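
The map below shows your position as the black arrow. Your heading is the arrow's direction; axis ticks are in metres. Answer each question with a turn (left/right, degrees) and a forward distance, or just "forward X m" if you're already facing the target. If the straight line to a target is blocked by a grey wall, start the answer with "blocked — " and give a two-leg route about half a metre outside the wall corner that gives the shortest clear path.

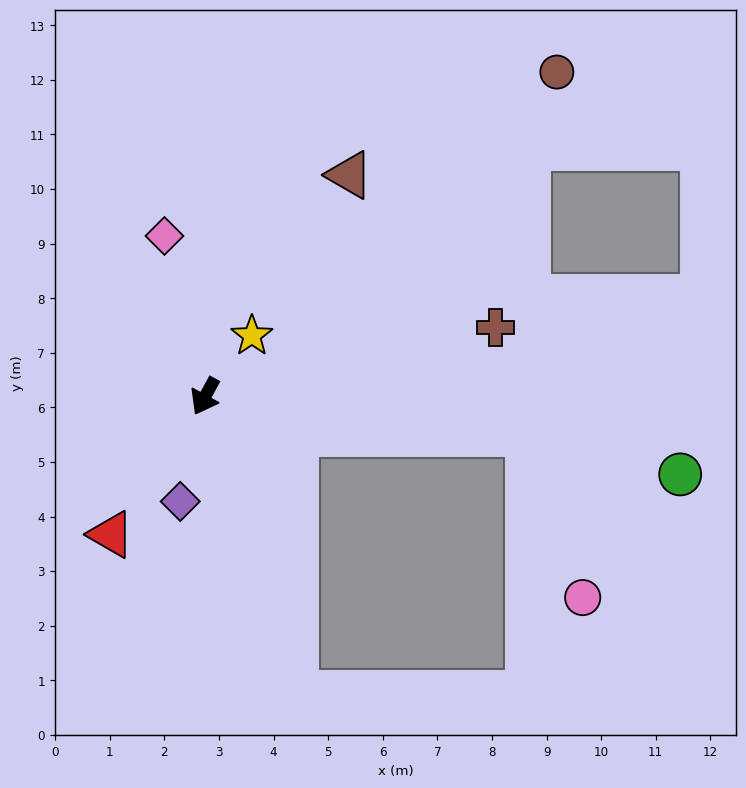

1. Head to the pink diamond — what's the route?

turn right 137°, forward 3.0 m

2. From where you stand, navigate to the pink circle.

blocked — turn left 112°, forward 6.0 m, then turn right 65°, forward 3.2 m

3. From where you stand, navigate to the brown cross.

turn left 132°, forward 5.5 m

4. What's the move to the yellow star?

turn left 171°, forward 1.4 m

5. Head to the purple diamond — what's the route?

turn left 15°, forward 2.0 m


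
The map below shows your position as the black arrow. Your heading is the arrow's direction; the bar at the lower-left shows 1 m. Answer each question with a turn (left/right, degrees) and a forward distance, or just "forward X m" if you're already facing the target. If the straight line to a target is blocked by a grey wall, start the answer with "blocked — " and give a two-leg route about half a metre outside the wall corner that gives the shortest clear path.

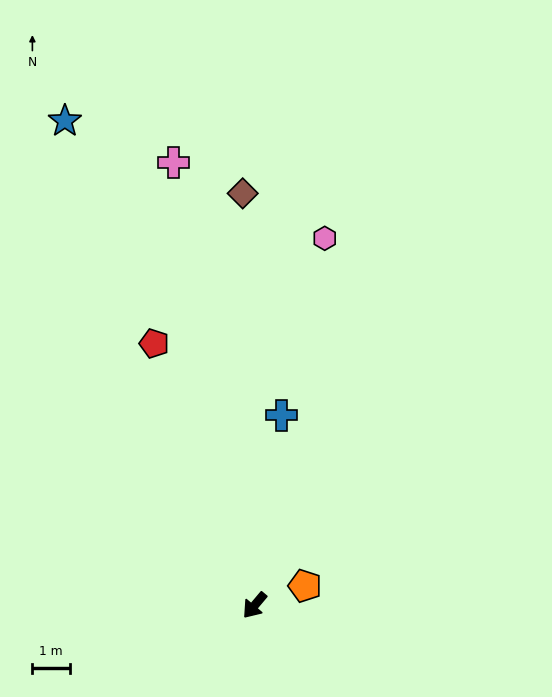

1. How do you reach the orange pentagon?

turn left 151°, forward 1.4 m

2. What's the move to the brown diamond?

turn right 138°, forward 11.0 m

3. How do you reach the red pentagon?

turn right 119°, forward 7.5 m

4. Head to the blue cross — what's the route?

turn right 148°, forward 5.1 m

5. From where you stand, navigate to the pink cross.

turn right 129°, forward 12.0 m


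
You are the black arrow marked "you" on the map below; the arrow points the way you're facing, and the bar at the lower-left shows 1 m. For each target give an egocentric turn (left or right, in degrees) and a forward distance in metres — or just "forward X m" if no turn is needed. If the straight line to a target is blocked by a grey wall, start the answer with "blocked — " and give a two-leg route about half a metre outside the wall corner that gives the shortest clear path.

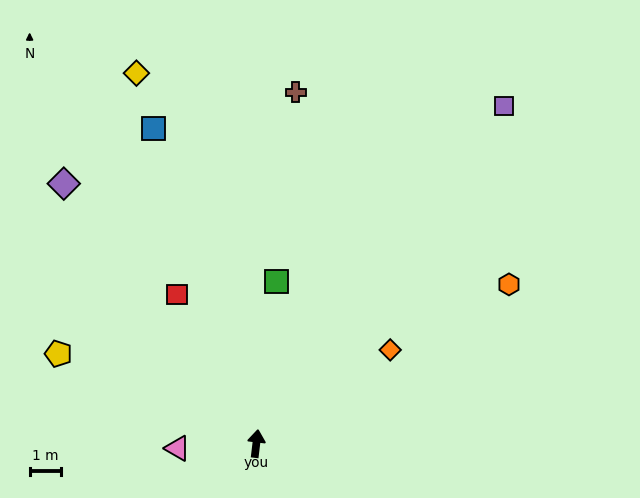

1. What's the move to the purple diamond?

turn left 43°, forward 10.4 m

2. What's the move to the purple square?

turn right 30°, forward 13.5 m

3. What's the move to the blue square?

turn left 25°, forward 10.7 m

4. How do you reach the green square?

forward 5.3 m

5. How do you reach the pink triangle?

turn left 100°, forward 2.5 m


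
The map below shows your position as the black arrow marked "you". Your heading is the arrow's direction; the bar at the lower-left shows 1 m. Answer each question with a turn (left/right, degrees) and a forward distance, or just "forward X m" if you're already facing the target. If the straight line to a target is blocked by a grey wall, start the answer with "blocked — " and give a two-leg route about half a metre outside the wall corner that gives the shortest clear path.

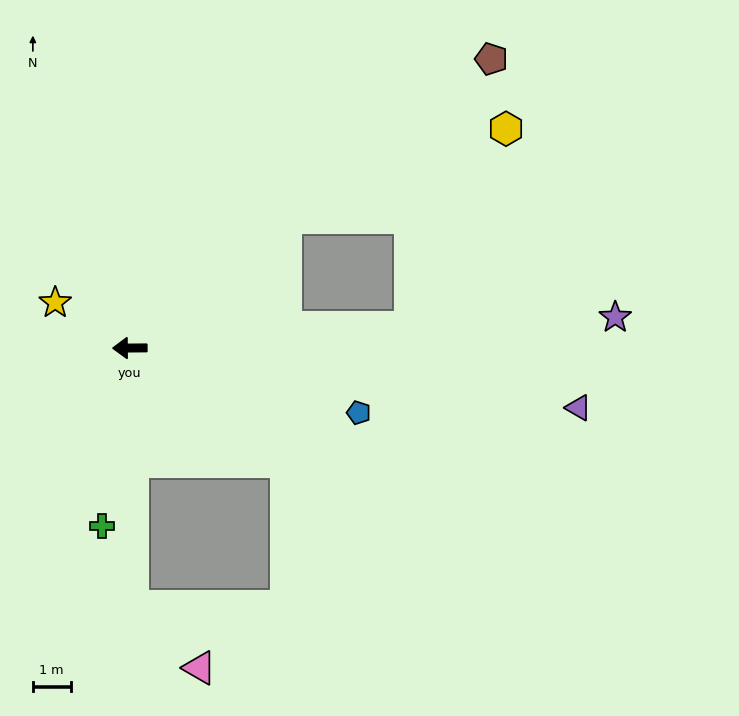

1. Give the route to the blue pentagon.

turn left 164°, forward 6.3 m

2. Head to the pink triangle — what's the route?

blocked — turn left 90°, forward 6.8 m, then turn left 46°, forward 2.4 m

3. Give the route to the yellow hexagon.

blocked — turn right 141°, forward 5.4 m, then turn right 18°, forward 6.3 m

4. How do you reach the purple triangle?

turn left 172°, forward 12.0 m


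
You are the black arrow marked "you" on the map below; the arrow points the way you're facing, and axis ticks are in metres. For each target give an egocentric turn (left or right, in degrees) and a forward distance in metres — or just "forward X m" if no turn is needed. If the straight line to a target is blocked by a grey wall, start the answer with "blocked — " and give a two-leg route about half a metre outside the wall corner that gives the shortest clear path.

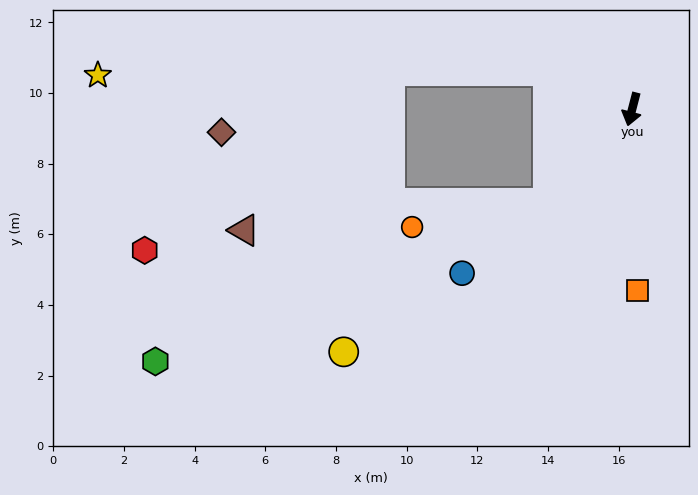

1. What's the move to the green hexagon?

blocked — turn right 27°, forward 3.6 m, then turn right 26°, forward 12.0 m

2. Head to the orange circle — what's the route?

blocked — turn right 27°, forward 3.6 m, then turn right 38°, forward 3.9 m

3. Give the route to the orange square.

turn left 16°, forward 5.1 m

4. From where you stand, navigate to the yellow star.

blocked — turn right 100°, forward 2.6 m, then turn left 25°, forward 12.8 m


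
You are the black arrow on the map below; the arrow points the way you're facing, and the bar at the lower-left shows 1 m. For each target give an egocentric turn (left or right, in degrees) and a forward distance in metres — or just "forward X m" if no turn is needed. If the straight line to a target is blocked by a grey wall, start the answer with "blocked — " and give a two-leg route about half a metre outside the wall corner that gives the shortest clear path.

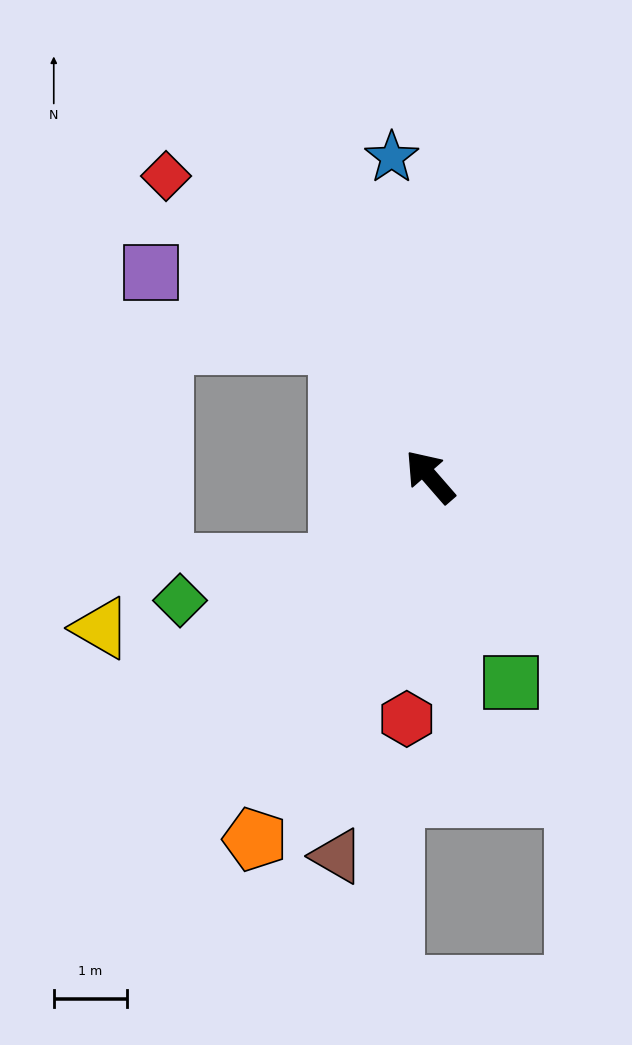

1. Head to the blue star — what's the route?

turn right 34°, forward 4.4 m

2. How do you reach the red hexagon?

turn left 134°, forward 3.3 m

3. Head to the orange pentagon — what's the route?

turn left 113°, forward 5.5 m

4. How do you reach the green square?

turn left 160°, forward 3.0 m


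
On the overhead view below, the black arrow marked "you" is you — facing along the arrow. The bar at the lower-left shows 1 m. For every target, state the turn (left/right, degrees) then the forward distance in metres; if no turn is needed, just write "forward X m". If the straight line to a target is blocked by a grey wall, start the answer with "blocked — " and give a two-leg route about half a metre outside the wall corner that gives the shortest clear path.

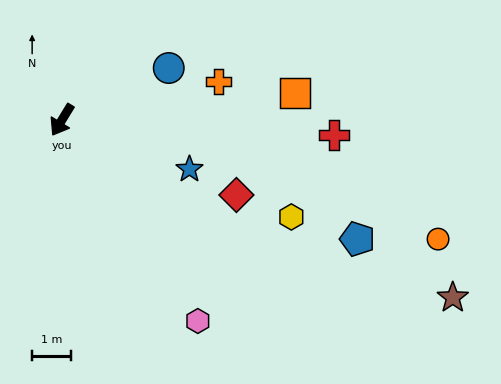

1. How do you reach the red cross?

turn left 118°, forward 7.0 m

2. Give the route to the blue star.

turn left 100°, forward 3.5 m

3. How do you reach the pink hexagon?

turn left 65°, forward 6.3 m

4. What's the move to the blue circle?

turn left 147°, forward 3.1 m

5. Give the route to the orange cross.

turn left 135°, forward 4.2 m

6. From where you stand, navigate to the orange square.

turn left 128°, forward 6.1 m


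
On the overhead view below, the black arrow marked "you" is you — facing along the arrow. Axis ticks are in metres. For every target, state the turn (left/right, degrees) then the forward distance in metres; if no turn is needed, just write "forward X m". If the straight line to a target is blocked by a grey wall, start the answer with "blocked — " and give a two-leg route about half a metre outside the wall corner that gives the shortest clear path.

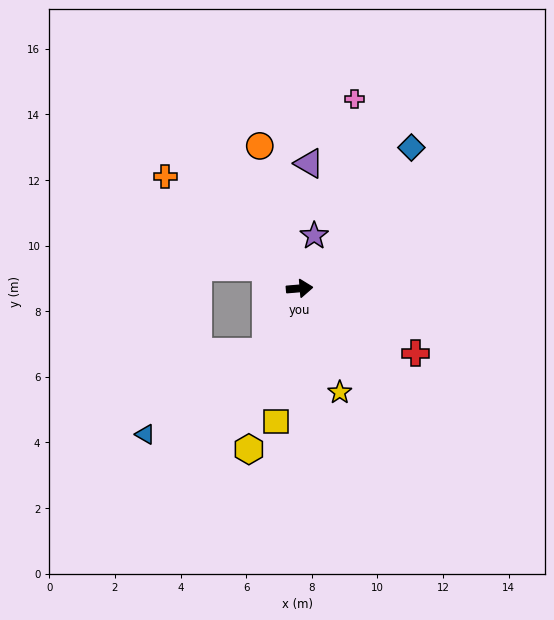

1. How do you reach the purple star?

turn left 70°, forward 1.7 m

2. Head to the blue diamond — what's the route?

turn left 47°, forward 5.5 m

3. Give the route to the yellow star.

turn right 74°, forward 3.4 m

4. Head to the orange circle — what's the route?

turn left 101°, forward 4.5 m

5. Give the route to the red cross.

turn right 34°, forward 4.0 m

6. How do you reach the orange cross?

turn left 135°, forward 5.3 m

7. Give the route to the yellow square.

turn right 105°, forward 4.1 m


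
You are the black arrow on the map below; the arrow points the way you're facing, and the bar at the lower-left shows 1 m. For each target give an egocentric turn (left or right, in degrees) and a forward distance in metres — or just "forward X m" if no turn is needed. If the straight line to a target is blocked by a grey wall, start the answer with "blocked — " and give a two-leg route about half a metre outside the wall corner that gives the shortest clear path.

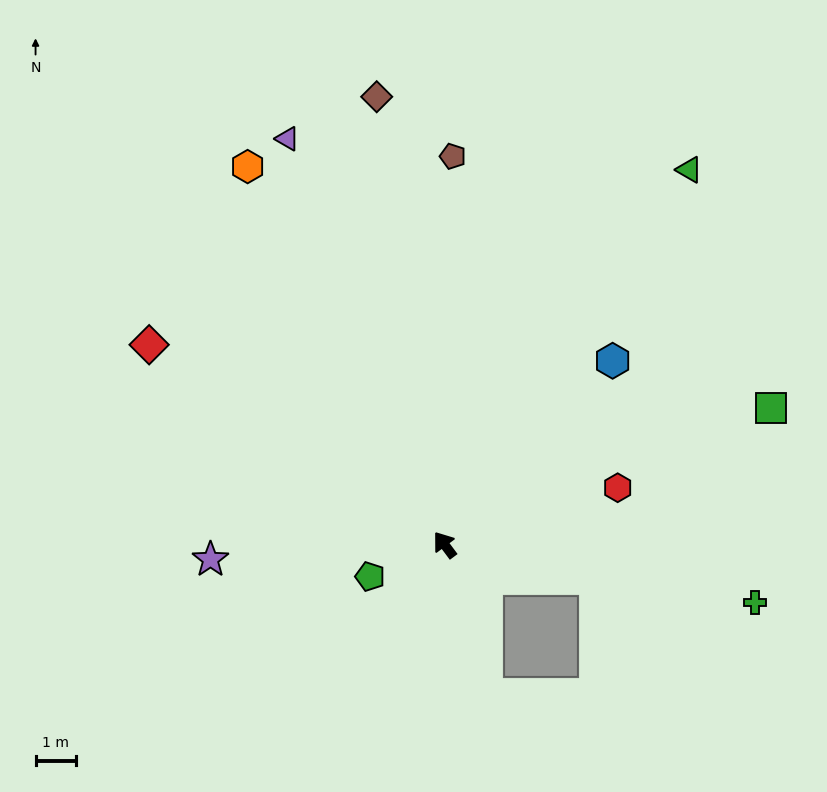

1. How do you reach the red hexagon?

turn right 108°, forward 4.5 m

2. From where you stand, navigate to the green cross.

turn right 137°, forward 7.8 m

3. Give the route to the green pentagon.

turn left 76°, forward 2.0 m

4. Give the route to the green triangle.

turn right 70°, forward 11.0 m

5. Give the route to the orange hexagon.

turn right 9°, forward 10.5 m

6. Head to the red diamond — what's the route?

turn left 19°, forward 8.8 m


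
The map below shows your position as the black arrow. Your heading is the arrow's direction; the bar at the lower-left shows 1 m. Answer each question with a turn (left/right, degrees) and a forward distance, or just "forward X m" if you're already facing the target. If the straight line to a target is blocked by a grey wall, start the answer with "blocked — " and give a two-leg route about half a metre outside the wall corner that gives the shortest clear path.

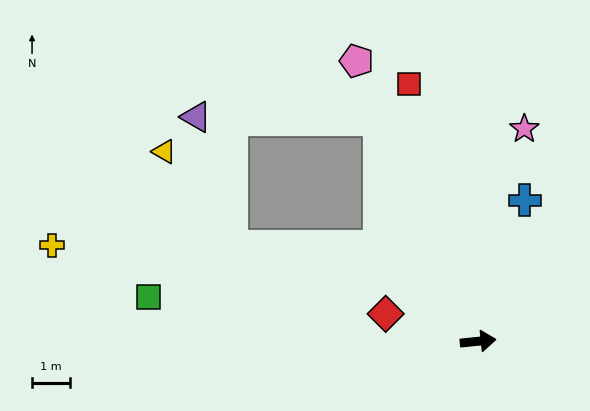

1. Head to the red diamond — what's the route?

turn left 158°, forward 2.5 m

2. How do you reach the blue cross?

turn left 66°, forward 3.9 m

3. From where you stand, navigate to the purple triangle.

blocked — turn left 108°, forward 6.3 m, then turn left 65°, forward 4.8 m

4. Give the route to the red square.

turn left 99°, forward 6.9 m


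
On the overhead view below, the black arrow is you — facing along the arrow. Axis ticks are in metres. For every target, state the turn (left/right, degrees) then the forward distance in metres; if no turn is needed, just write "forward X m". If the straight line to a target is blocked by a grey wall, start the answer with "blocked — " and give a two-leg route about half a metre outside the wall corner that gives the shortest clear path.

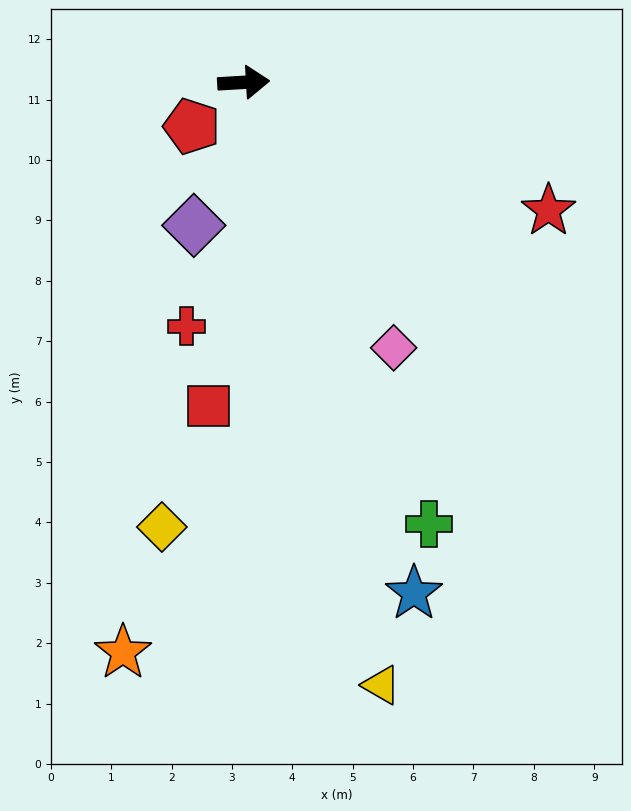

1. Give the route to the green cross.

turn right 71°, forward 7.9 m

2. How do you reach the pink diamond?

turn right 64°, forward 5.0 m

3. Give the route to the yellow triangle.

turn right 80°, forward 10.2 m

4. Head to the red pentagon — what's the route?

turn right 143°, forward 1.1 m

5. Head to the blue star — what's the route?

turn right 75°, forward 8.9 m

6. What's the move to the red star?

turn right 26°, forward 5.5 m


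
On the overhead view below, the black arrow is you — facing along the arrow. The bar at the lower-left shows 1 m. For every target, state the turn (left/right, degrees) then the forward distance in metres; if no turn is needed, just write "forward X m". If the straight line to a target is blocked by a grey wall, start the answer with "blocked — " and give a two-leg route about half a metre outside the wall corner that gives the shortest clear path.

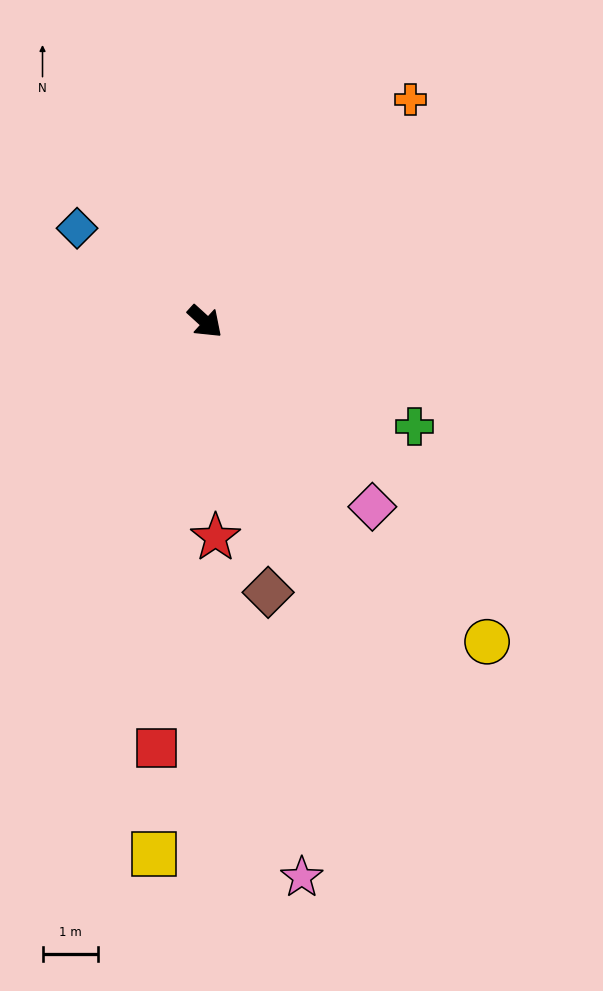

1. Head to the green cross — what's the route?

turn left 16°, forward 4.2 m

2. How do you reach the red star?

turn right 45°, forward 3.9 m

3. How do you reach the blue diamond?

turn right 174°, forward 2.9 m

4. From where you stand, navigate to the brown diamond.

turn right 35°, forward 5.0 m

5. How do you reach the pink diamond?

turn right 6°, forward 4.5 m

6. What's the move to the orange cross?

turn left 90°, forward 5.5 m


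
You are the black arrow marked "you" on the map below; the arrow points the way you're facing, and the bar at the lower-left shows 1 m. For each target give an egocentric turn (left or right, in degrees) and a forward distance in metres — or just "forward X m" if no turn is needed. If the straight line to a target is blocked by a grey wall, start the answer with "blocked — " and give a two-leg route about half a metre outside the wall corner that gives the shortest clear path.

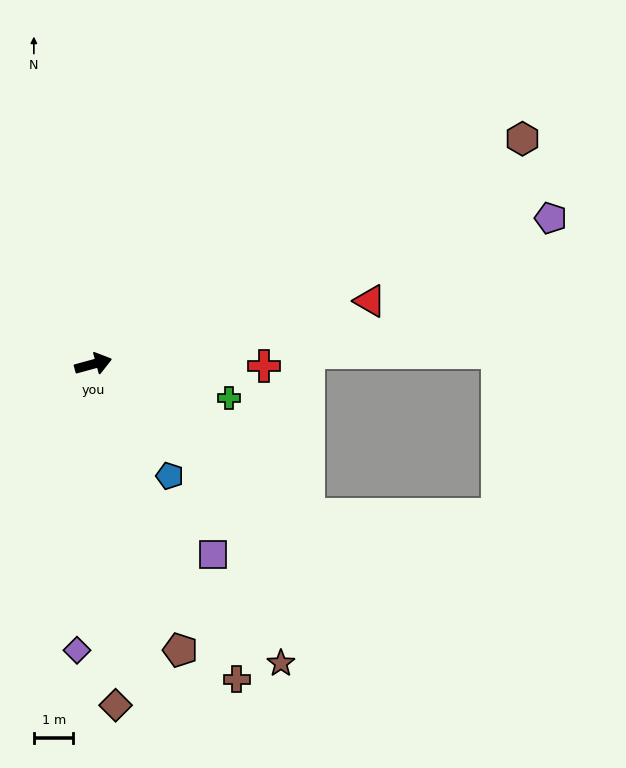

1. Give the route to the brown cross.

turn right 81°, forward 8.8 m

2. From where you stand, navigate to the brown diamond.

turn right 102°, forward 8.6 m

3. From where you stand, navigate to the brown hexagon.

turn left 12°, forward 12.3 m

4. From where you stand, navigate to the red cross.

turn right 16°, forward 4.3 m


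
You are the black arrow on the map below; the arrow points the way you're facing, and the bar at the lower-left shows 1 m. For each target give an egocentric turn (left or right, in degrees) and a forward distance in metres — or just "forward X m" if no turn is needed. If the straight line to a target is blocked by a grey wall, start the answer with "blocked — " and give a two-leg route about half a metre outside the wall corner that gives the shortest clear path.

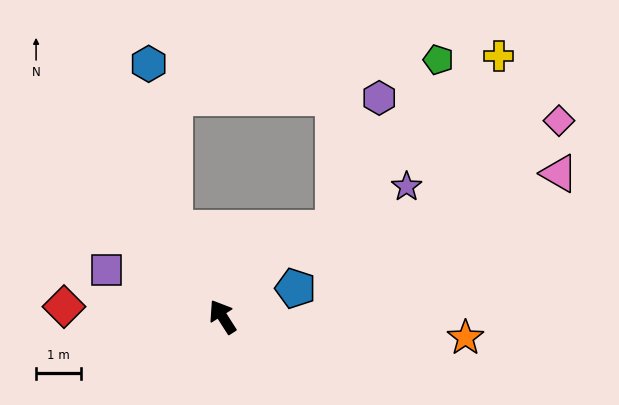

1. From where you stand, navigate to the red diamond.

turn left 54°, forward 3.6 m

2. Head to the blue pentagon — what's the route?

turn right 101°, forward 1.8 m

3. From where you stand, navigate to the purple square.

turn left 36°, forward 2.8 m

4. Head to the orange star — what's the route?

turn right 128°, forward 5.5 m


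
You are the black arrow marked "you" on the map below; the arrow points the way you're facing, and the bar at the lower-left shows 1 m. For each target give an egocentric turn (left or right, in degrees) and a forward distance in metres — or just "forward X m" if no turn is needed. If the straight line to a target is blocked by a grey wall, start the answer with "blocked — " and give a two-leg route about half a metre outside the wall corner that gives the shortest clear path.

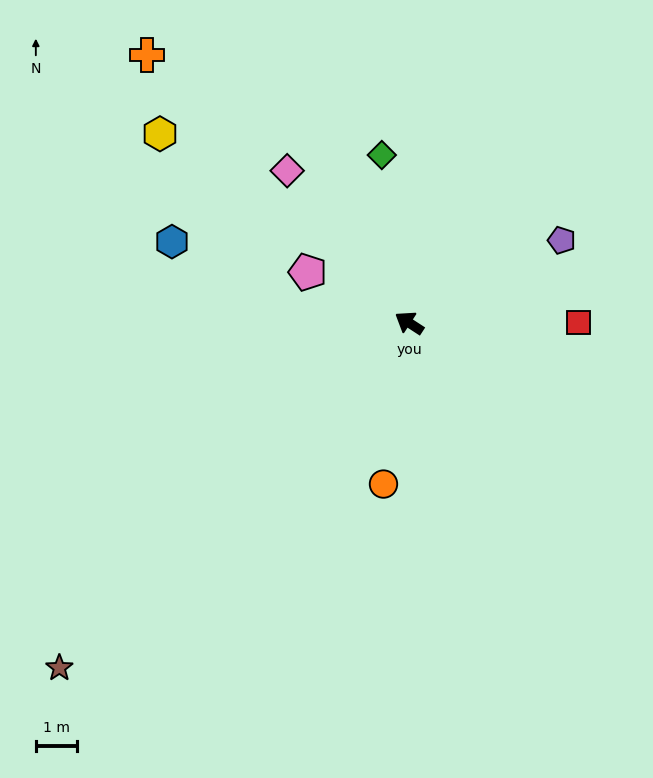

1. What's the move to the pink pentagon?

turn left 6°, forward 2.8 m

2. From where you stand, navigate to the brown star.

turn left 78°, forward 12.0 m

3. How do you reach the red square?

turn right 147°, forward 4.1 m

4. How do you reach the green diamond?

turn right 48°, forward 4.1 m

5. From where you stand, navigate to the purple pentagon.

turn right 119°, forward 4.2 m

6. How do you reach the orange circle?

turn left 114°, forward 4.0 m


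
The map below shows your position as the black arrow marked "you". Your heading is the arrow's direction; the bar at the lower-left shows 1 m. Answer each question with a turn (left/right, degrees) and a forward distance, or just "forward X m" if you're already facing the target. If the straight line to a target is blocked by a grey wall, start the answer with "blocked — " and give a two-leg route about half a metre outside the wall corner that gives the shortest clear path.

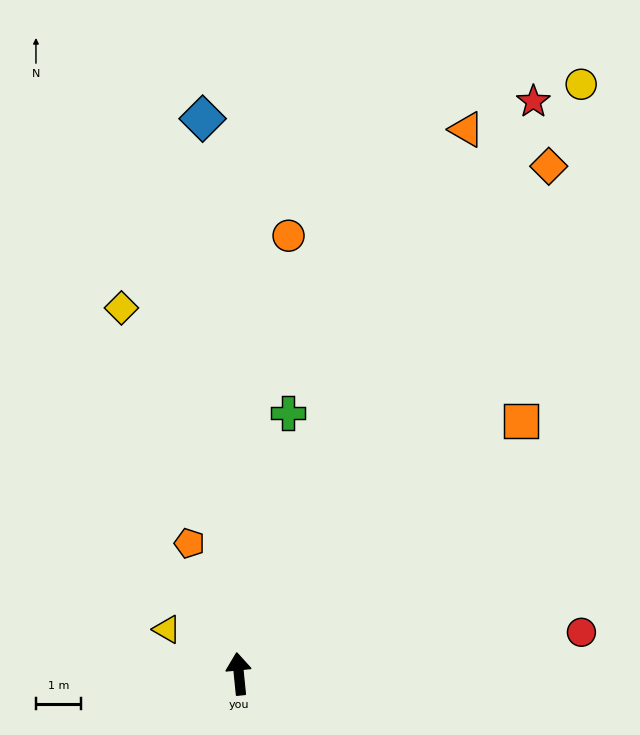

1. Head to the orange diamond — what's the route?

turn right 37°, forward 13.2 m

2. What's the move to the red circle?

turn right 89°, forward 7.6 m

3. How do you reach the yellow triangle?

turn left 53°, forward 1.9 m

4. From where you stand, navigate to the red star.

turn right 33°, forward 14.3 m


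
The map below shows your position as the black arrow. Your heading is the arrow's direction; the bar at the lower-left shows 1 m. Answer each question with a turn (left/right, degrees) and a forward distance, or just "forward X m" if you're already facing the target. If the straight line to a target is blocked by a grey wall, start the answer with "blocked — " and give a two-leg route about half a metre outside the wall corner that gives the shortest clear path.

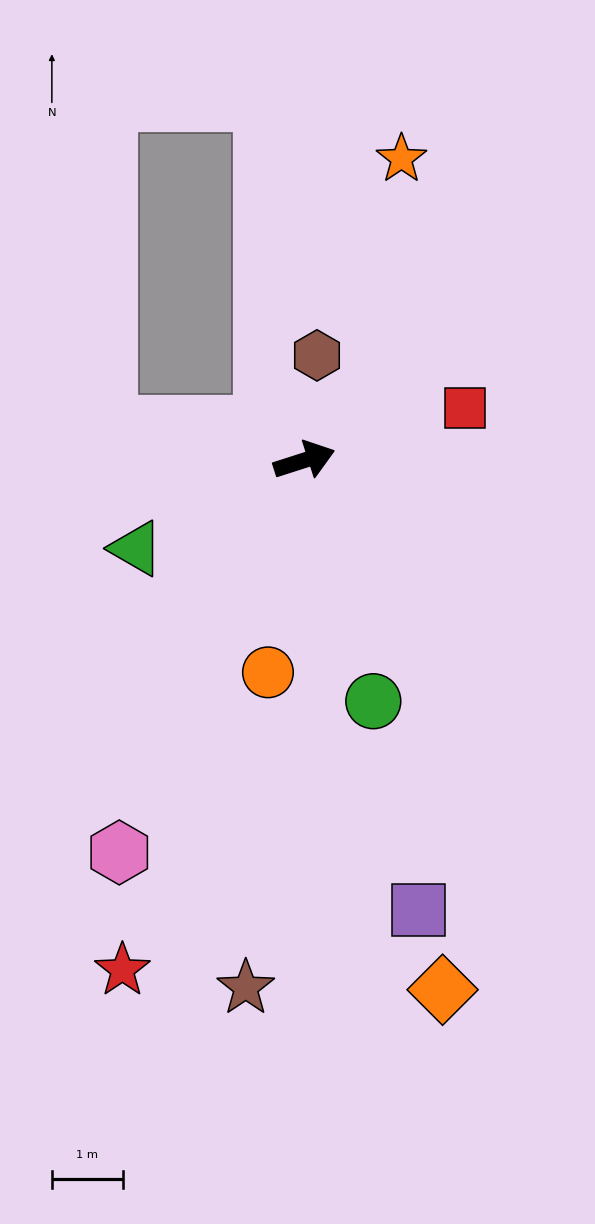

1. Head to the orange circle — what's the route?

turn right 118°, forward 3.0 m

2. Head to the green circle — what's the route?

turn right 92°, forward 3.5 m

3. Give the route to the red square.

forward 2.4 m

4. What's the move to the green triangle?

turn right 170°, forward 2.7 m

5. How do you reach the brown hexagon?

turn left 65°, forward 1.5 m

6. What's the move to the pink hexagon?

turn right 133°, forward 6.1 m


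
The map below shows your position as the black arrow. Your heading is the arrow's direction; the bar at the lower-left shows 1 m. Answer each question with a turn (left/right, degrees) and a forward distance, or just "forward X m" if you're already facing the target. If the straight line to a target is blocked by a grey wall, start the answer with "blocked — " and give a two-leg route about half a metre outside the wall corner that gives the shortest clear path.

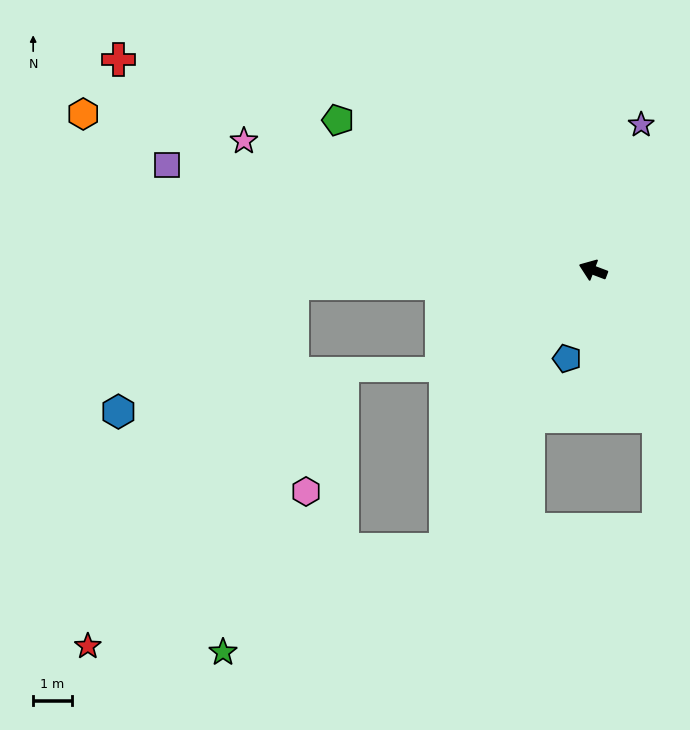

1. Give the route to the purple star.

turn right 88°, forward 4.0 m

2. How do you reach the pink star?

forward 9.7 m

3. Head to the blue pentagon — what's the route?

turn left 94°, forward 2.4 m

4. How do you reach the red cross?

turn right 3°, forward 13.5 m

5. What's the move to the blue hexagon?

blocked — turn left 23°, forward 7.8 m, then turn left 34°, forward 5.6 m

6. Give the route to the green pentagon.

turn right 10°, forward 7.7 m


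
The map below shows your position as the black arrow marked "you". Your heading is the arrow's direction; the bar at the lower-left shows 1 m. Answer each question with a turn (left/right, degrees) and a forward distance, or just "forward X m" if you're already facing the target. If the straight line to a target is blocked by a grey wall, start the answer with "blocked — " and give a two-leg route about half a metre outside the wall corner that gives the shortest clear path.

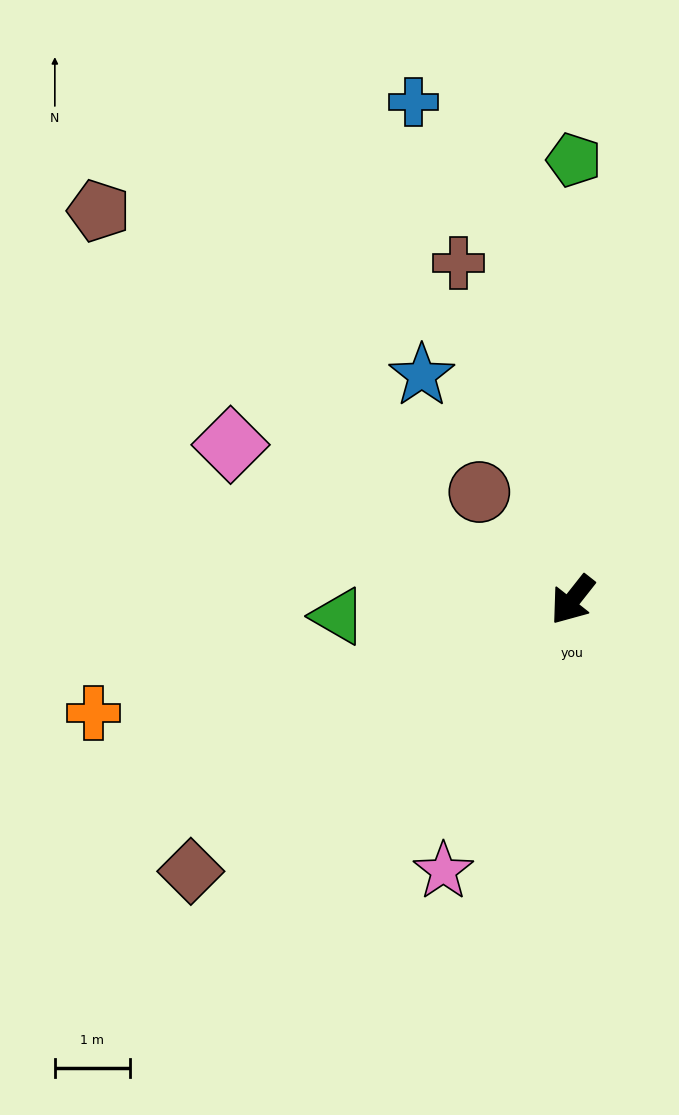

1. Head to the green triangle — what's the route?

turn right 48°, forward 3.1 m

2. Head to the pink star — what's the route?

turn left 13°, forward 4.0 m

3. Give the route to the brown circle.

turn right 101°, forward 1.9 m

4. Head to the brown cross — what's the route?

turn right 123°, forward 4.8 m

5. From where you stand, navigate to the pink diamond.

turn right 76°, forward 5.0 m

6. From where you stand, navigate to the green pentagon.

turn right 142°, forward 5.9 m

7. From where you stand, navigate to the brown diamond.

turn right 16°, forward 6.3 m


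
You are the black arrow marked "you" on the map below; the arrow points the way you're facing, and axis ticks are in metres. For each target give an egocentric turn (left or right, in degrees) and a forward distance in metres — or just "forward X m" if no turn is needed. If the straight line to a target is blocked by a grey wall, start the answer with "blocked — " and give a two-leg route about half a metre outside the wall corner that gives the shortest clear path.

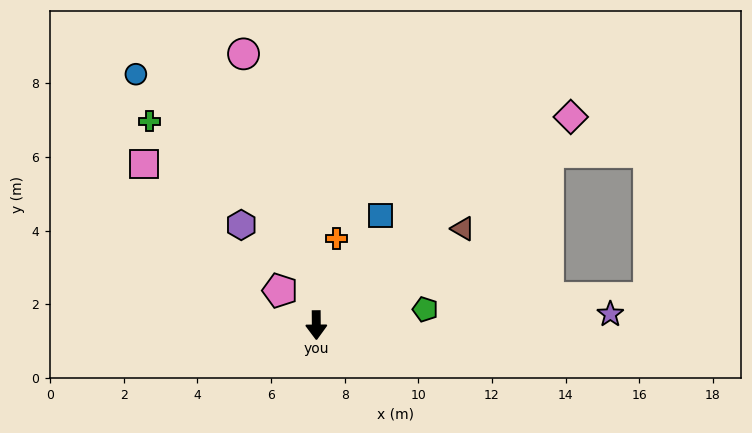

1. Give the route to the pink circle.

turn right 165°, forward 7.6 m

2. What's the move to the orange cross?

turn left 166°, forward 2.4 m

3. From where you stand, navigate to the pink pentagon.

turn right 134°, forward 1.4 m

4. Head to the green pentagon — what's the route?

turn left 98°, forward 3.0 m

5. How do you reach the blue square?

turn left 149°, forward 3.4 m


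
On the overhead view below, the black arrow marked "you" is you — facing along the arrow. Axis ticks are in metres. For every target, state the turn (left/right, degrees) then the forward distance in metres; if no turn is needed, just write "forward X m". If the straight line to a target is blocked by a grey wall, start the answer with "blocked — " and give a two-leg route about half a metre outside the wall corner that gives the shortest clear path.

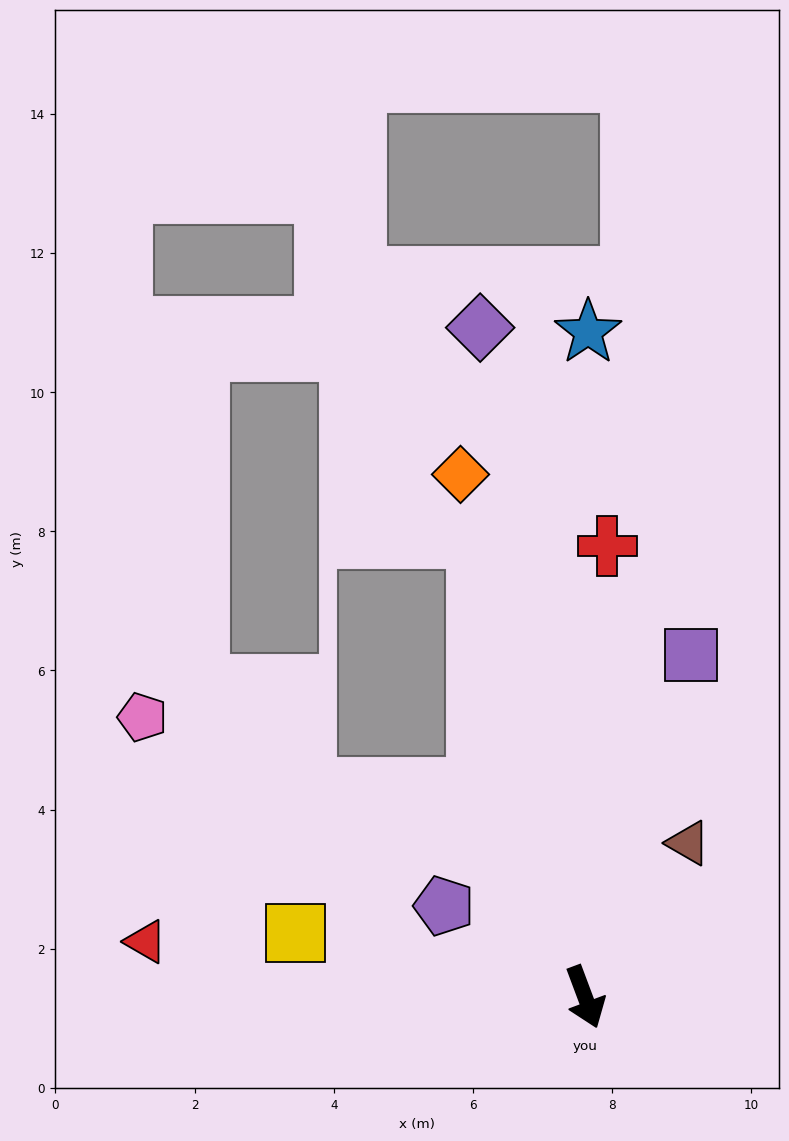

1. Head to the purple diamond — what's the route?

turn left 168°, forward 9.7 m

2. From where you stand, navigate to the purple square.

turn left 142°, forward 5.1 m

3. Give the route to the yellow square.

turn right 123°, forward 4.3 m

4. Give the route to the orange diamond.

turn left 173°, forward 7.7 m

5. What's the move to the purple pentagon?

turn right 143°, forward 2.4 m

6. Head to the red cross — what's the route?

turn left 157°, forward 6.5 m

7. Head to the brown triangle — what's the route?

turn left 126°, forward 2.7 m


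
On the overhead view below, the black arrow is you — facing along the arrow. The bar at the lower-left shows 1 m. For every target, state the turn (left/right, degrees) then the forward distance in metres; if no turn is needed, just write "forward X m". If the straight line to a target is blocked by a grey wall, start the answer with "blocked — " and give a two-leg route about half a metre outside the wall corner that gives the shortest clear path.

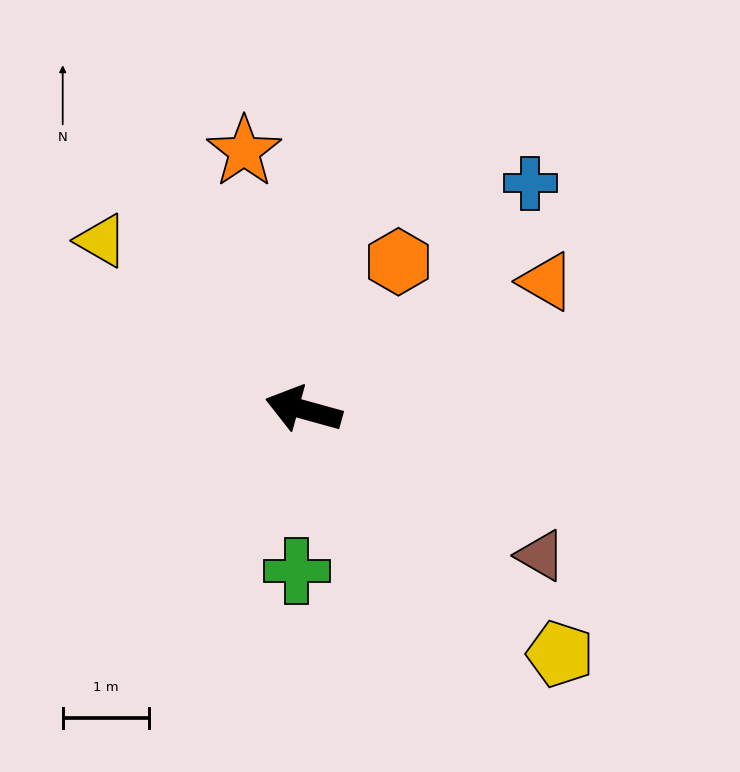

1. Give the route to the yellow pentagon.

turn left 152°, forward 4.1 m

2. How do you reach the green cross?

turn left 103°, forward 1.9 m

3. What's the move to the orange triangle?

turn right 137°, forward 3.2 m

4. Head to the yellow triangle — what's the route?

turn right 24°, forward 3.0 m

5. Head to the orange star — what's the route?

turn right 62°, forward 3.1 m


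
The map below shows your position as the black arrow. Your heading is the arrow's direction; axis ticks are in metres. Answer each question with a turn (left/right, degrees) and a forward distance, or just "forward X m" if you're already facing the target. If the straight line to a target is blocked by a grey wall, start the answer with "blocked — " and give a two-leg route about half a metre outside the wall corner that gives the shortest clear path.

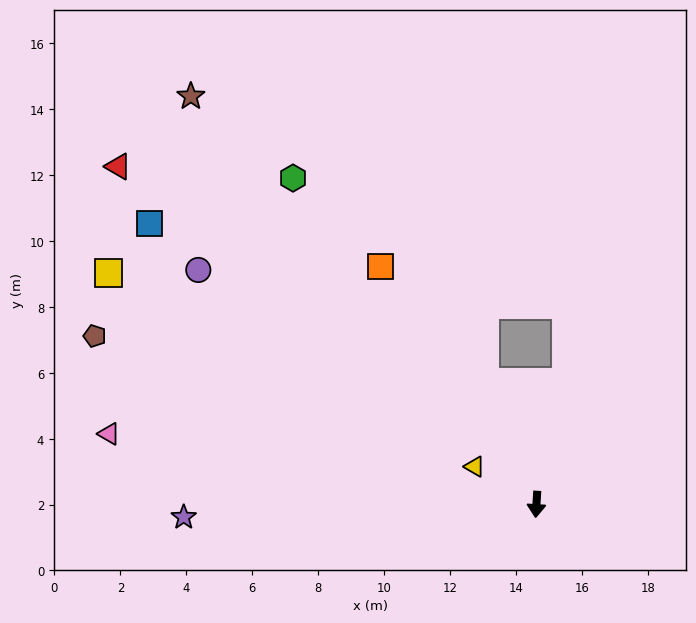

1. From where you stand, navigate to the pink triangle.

turn right 96°, forward 13.1 m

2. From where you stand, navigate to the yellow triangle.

turn right 118°, forward 2.2 m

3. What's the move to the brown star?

turn right 136°, forward 16.2 m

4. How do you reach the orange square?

turn right 143°, forward 8.6 m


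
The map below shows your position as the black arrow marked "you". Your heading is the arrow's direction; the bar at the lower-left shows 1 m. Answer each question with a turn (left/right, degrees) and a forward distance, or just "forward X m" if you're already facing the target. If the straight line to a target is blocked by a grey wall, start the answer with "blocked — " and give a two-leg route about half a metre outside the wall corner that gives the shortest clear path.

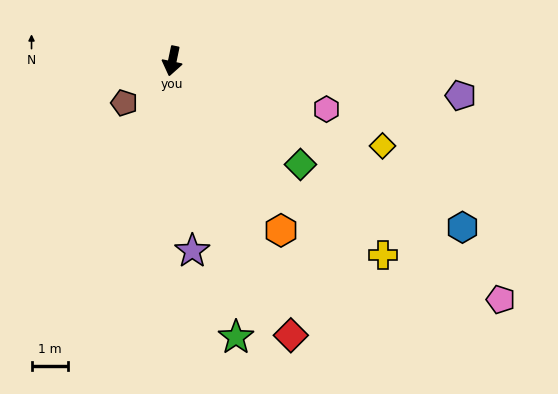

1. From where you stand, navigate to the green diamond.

turn left 63°, forward 4.5 m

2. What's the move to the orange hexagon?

turn left 45°, forward 5.6 m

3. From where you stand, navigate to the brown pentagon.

turn right 37°, forward 1.8 m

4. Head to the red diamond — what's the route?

turn left 35°, forward 8.2 m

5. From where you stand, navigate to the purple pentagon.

turn left 95°, forward 8.0 m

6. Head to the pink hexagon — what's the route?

turn left 84°, forward 4.5 m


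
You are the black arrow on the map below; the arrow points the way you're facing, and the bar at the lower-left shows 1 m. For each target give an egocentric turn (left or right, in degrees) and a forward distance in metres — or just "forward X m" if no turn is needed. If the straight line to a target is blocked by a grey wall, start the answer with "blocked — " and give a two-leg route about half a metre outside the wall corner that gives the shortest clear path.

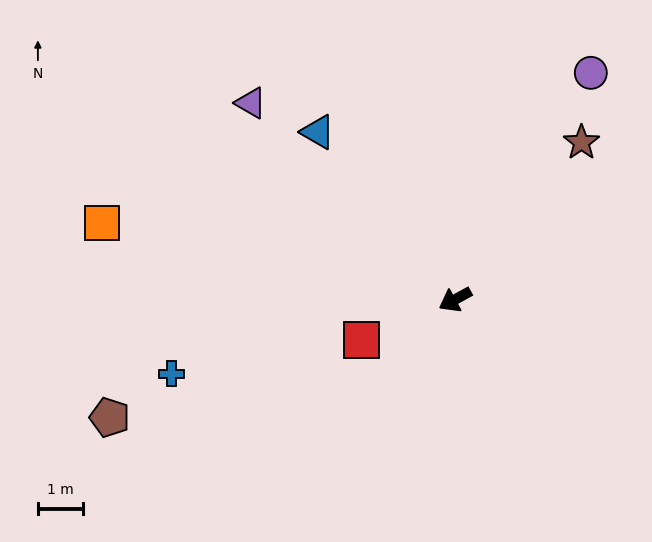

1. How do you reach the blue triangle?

turn right 79°, forward 4.8 m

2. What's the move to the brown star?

turn right 157°, forward 4.5 m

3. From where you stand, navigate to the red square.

turn right 5°, forward 2.3 m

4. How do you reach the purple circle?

turn right 150°, forward 5.9 m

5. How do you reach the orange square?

turn right 41°, forward 8.1 m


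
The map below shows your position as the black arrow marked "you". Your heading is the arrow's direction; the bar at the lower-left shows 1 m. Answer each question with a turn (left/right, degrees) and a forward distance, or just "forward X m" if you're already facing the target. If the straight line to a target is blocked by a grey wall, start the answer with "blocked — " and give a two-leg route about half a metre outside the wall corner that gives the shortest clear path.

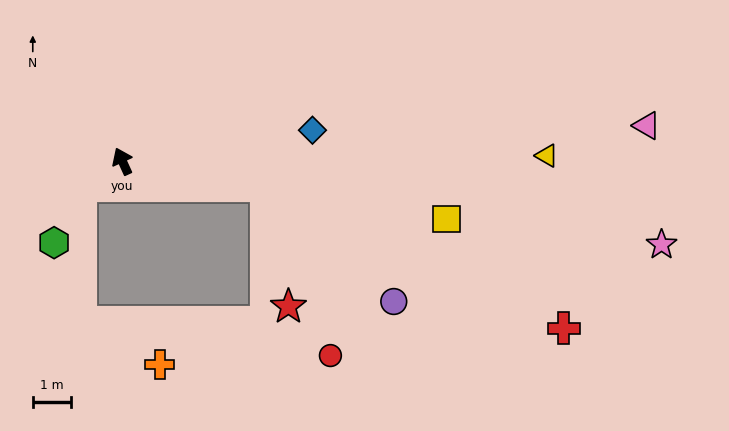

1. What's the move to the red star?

blocked — turn right 124°, forward 3.8 m, then turn right 70°, forward 3.2 m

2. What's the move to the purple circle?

blocked — turn right 124°, forward 3.8 m, then turn right 33°, forward 4.5 m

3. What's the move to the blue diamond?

turn right 105°, forward 5.0 m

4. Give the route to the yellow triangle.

turn right 114°, forward 11.1 m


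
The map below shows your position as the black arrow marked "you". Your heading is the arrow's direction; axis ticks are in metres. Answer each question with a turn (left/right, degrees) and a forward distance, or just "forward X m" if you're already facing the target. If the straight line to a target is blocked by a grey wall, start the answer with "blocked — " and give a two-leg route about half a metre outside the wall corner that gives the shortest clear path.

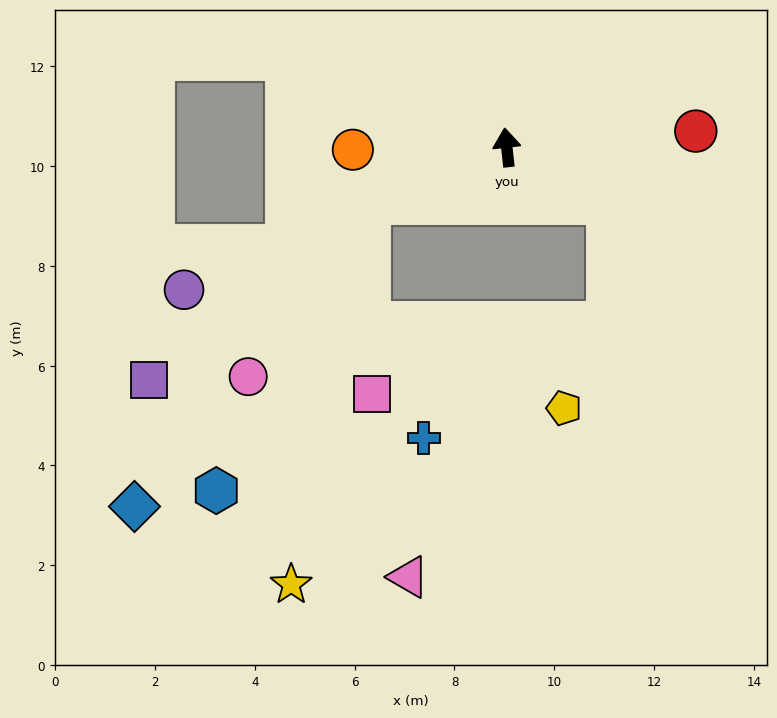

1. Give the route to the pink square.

blocked — turn left 106°, forward 3.0 m, then turn left 69°, forward 3.8 m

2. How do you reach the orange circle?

turn left 85°, forward 3.1 m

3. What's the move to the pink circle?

blocked — turn left 106°, forward 3.0 m, then turn left 33°, forward 4.2 m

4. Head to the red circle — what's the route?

turn right 91°, forward 3.8 m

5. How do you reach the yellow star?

blocked — turn left 106°, forward 3.0 m, then turn left 56°, forward 7.8 m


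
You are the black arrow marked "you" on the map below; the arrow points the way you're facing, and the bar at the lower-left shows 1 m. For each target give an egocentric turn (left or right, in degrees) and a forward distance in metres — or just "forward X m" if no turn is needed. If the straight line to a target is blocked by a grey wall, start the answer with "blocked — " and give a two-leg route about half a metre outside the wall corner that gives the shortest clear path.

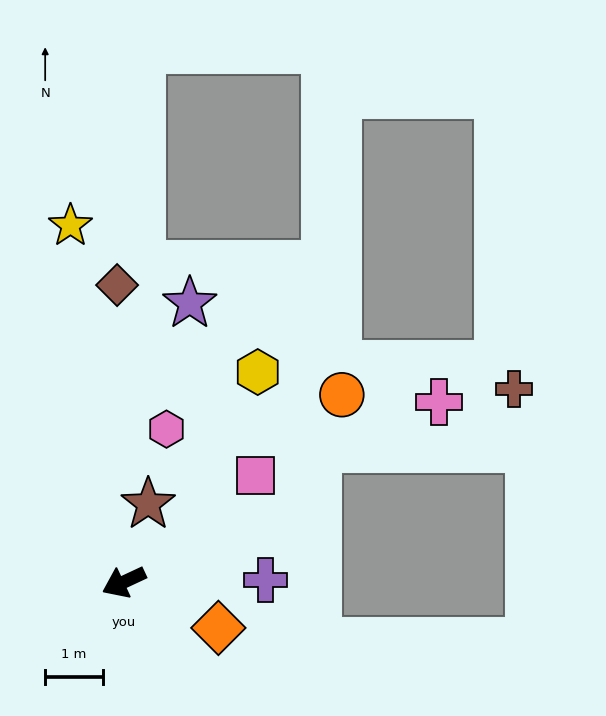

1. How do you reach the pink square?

turn right 166°, forward 2.9 m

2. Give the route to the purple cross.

turn left 156°, forward 2.5 m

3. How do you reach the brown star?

turn right 132°, forward 1.4 m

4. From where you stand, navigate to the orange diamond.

turn left 129°, forward 1.8 m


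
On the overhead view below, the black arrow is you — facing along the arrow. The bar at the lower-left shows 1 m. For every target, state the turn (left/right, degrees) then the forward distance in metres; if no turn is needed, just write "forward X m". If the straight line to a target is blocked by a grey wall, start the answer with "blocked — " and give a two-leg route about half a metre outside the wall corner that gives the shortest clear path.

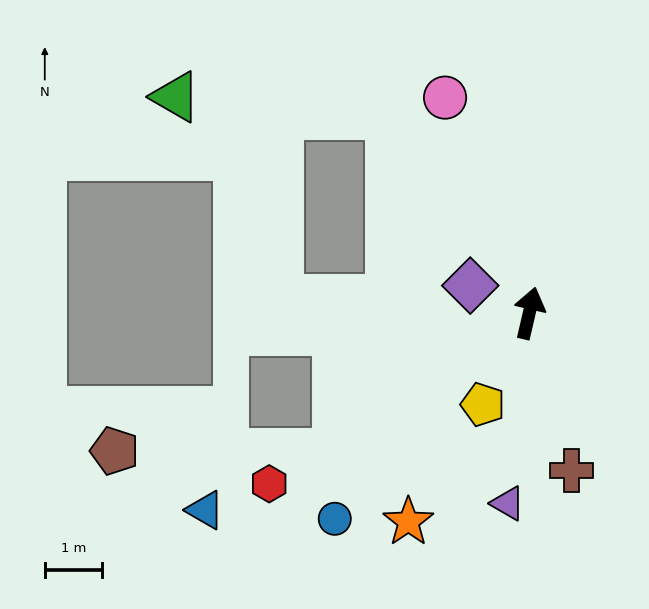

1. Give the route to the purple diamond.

turn left 78°, forward 1.1 m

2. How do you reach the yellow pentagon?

turn left 166°, forward 1.8 m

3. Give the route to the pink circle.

turn left 34°, forward 4.0 m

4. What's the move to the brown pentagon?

blocked — turn left 139°, forward 4.2 m, then turn right 36°, forward 3.9 m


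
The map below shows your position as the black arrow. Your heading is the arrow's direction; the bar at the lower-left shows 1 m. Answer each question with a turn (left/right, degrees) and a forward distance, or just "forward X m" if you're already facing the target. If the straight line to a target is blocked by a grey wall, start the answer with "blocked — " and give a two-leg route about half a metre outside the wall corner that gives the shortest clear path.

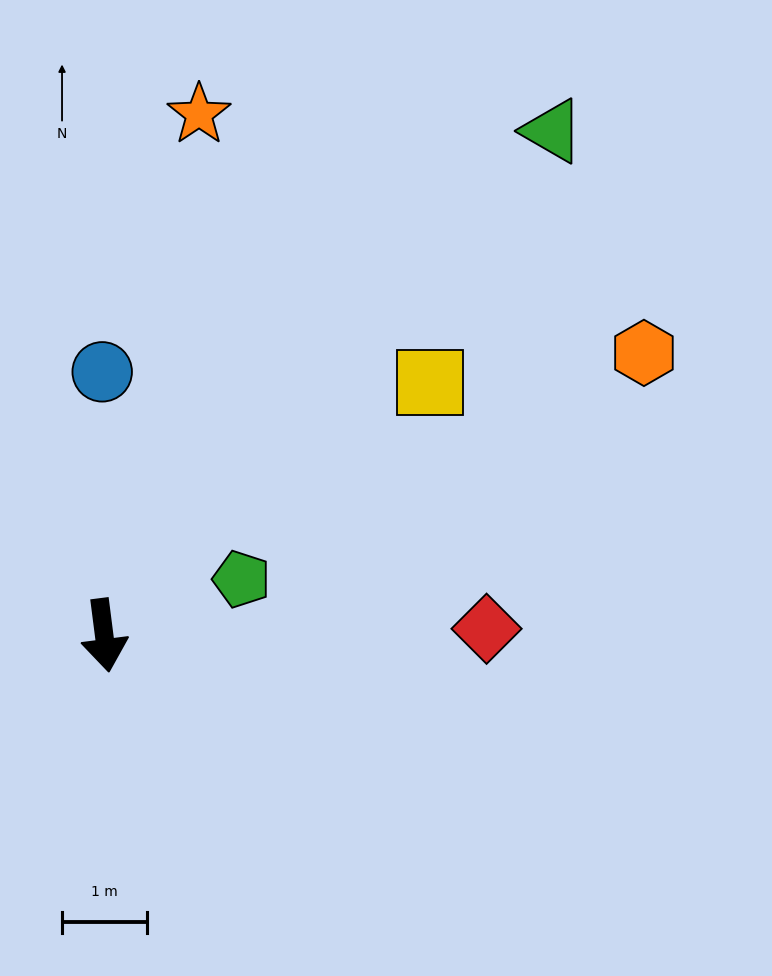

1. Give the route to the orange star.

turn left 162°, forward 6.2 m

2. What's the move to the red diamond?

turn left 84°, forward 4.5 m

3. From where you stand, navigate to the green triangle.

turn left 131°, forward 7.9 m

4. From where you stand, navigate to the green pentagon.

turn left 105°, forward 1.7 m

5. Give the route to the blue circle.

turn left 173°, forward 3.1 m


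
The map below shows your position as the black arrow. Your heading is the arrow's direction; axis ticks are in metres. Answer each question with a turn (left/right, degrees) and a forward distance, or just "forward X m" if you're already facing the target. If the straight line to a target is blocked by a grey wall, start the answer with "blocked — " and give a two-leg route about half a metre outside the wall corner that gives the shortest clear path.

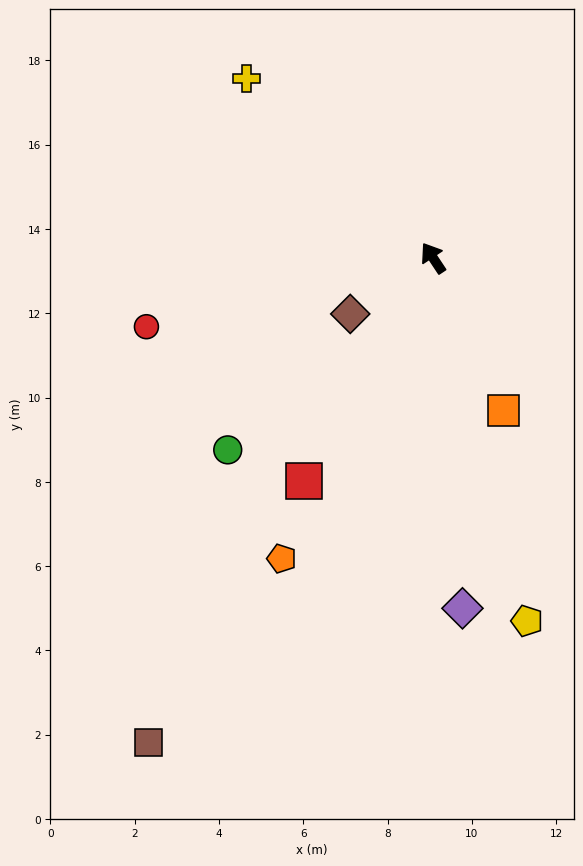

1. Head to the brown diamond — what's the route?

turn left 91°, forward 2.4 m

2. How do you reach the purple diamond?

turn left 151°, forward 8.3 m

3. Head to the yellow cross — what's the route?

turn left 13°, forward 6.1 m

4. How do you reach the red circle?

turn left 70°, forward 7.0 m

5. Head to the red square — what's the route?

turn left 116°, forward 6.1 m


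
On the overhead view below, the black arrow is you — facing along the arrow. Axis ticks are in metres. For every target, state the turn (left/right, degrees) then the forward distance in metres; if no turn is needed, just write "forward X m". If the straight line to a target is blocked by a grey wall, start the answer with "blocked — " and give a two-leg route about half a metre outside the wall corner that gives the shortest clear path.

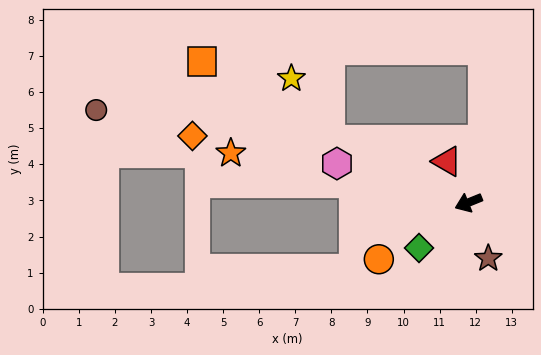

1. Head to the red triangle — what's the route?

turn right 84°, forward 1.3 m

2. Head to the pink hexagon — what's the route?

turn right 39°, forward 3.8 m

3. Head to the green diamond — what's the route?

turn left 21°, forward 1.9 m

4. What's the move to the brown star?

turn left 87°, forward 1.6 m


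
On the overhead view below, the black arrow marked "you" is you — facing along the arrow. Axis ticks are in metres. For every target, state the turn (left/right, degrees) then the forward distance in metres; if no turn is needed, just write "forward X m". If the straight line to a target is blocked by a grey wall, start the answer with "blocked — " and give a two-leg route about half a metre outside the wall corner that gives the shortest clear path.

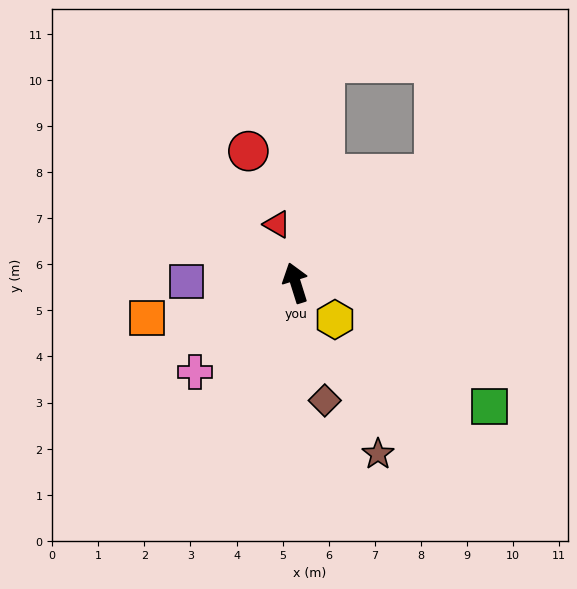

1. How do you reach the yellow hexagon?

turn right 150°, forward 1.2 m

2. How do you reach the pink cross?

turn left 114°, forward 2.9 m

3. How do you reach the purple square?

turn left 72°, forward 2.4 m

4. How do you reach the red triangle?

forward 1.3 m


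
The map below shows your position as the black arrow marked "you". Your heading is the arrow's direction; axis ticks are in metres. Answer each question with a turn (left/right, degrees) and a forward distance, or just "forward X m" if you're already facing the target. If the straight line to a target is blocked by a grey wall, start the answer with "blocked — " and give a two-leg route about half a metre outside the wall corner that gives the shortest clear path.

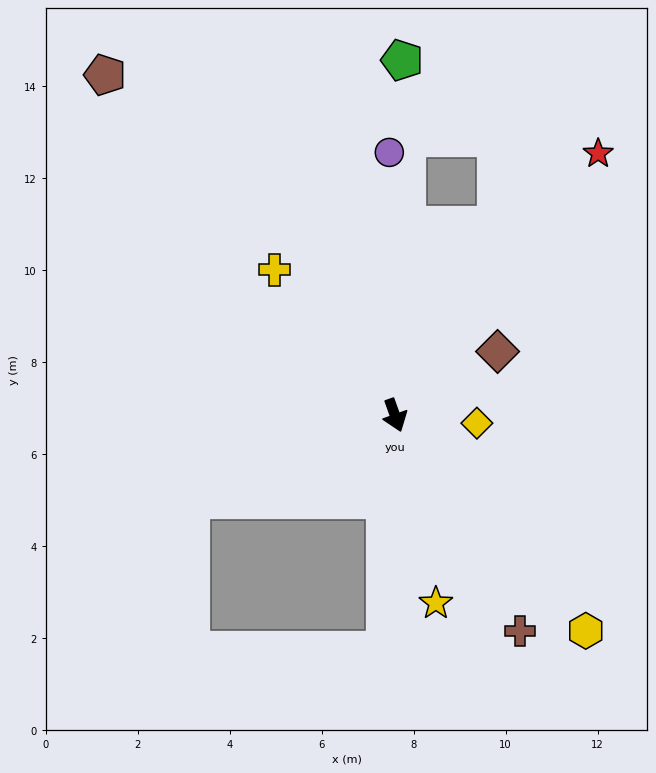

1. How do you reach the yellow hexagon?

turn left 22°, forward 6.3 m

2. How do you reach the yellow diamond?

turn left 65°, forward 1.8 m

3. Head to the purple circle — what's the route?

turn left 162°, forward 5.7 m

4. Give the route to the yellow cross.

turn right 160°, forward 4.1 m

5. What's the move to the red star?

turn left 123°, forward 7.2 m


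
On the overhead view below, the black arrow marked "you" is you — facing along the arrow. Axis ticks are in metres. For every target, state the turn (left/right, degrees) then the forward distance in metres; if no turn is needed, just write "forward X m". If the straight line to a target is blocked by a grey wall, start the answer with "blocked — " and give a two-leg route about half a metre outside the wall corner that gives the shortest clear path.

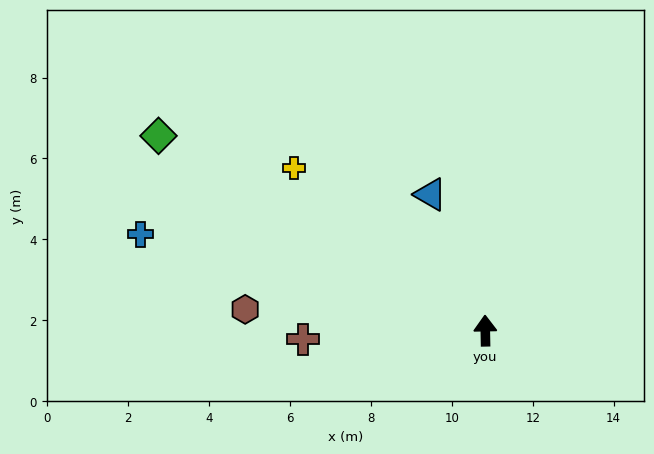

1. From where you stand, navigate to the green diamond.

turn left 58°, forward 9.4 m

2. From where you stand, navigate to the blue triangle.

turn left 21°, forward 3.6 m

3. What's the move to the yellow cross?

turn left 49°, forward 6.2 m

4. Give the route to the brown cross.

turn left 92°, forward 4.5 m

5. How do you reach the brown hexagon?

turn left 84°, forward 6.0 m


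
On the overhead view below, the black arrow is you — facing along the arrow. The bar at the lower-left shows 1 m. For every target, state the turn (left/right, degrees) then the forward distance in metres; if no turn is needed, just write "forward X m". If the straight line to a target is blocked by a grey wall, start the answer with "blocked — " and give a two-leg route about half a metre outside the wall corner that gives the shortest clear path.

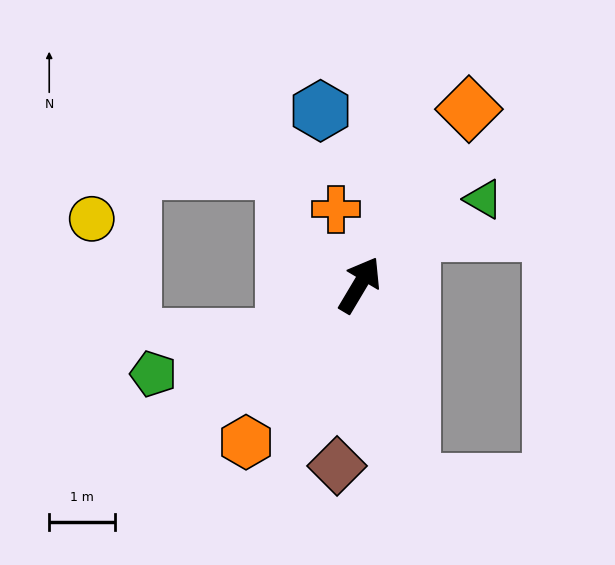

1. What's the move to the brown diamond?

turn right 156°, forward 2.8 m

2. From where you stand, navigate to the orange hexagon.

turn left 175°, forward 3.0 m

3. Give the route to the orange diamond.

forward 3.2 m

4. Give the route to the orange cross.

turn left 48°, forward 1.2 m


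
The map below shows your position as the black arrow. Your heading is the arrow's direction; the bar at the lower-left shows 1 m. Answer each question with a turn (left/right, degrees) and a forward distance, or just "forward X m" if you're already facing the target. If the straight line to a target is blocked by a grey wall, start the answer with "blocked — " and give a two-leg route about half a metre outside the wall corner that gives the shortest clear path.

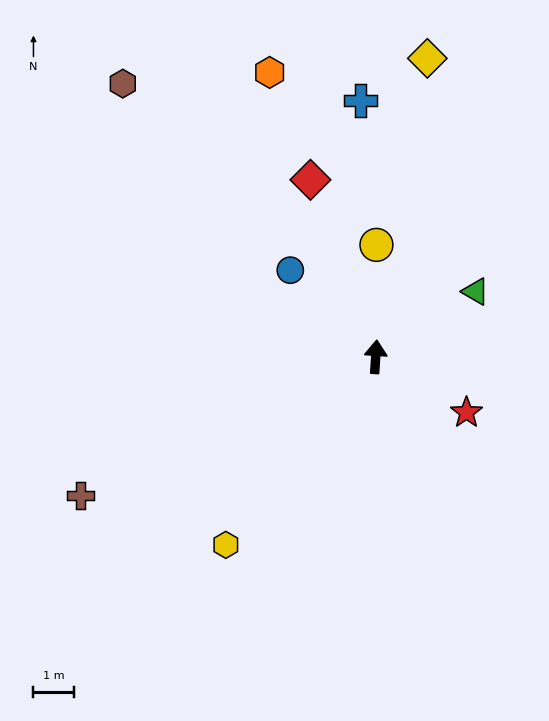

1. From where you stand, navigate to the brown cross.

turn left 119°, forward 8.0 m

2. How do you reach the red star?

turn right 118°, forward 2.6 m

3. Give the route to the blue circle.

turn left 48°, forward 3.0 m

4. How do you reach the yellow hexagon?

turn left 145°, forward 5.9 m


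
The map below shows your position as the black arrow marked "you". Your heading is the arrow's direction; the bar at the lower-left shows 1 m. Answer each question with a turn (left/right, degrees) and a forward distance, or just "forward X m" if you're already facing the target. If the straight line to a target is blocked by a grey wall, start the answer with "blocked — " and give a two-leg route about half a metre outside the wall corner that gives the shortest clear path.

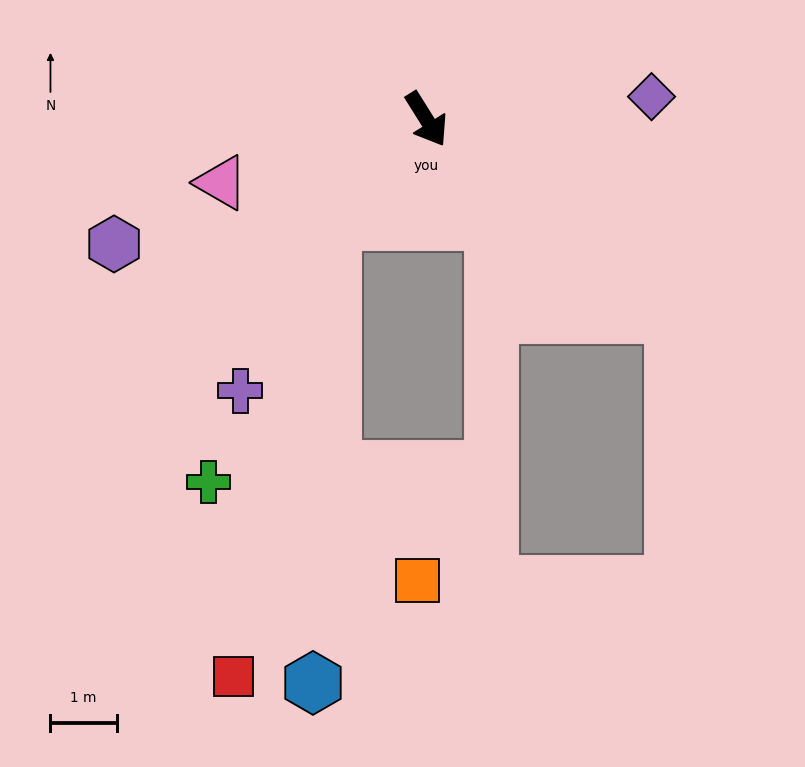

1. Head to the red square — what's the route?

blocked — turn right 74°, forward 2.1 m, then turn left 30°, forward 7.0 m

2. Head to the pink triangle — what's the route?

turn right 105°, forward 3.3 m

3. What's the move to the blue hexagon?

blocked — turn right 74°, forward 2.1 m, then turn left 40°, forward 7.0 m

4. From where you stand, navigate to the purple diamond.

turn left 64°, forward 3.4 m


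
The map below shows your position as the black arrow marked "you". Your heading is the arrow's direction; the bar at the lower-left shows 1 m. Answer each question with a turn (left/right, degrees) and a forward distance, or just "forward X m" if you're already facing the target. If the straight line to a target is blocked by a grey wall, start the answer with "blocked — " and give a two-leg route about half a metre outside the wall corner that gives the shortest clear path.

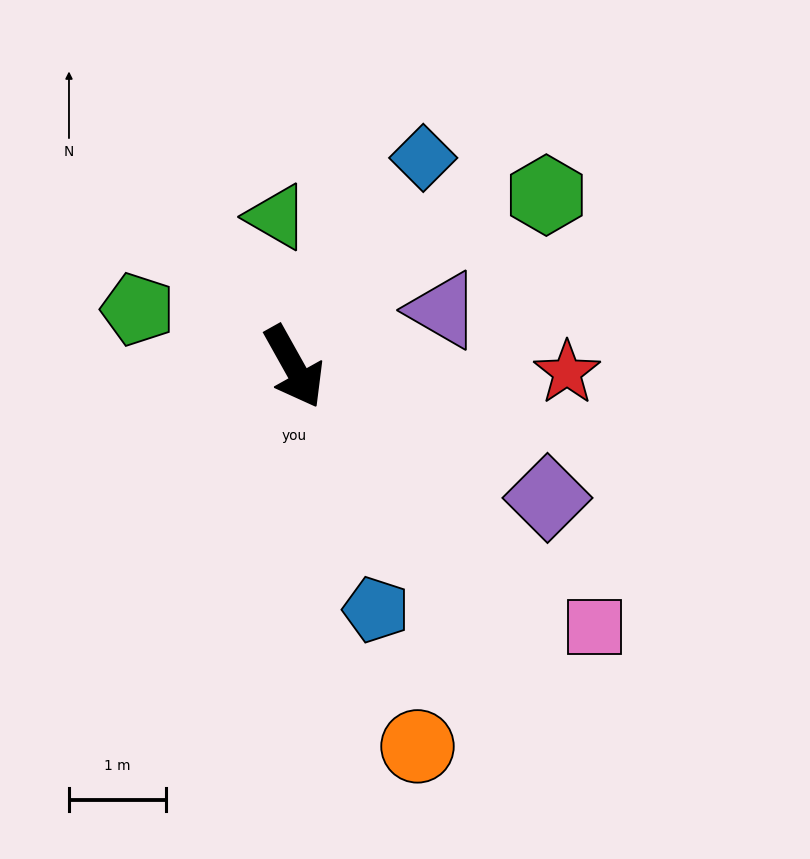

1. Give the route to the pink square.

turn left 20°, forward 4.1 m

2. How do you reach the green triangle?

turn left 157°, forward 1.6 m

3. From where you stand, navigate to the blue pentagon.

turn right 11°, forward 2.7 m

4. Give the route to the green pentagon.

turn right 139°, forward 1.7 m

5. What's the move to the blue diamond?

turn left 119°, forward 2.5 m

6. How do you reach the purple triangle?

turn left 82°, forward 1.6 m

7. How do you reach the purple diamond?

turn left 33°, forward 3.0 m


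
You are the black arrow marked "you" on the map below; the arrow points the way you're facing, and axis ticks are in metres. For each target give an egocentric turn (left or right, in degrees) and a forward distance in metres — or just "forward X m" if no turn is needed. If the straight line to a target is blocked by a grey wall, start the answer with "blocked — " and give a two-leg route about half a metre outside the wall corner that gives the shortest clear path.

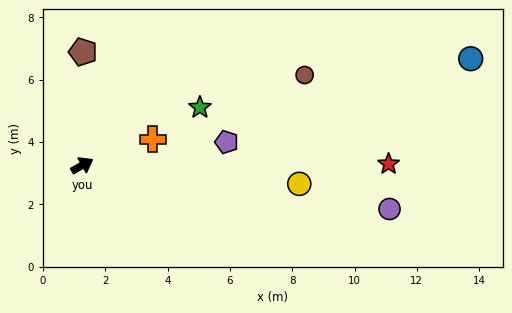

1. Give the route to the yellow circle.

turn right 34°, forward 7.0 m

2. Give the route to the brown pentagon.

turn left 60°, forward 3.6 m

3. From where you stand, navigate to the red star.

turn right 29°, forward 9.8 m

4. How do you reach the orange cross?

turn right 9°, forward 2.4 m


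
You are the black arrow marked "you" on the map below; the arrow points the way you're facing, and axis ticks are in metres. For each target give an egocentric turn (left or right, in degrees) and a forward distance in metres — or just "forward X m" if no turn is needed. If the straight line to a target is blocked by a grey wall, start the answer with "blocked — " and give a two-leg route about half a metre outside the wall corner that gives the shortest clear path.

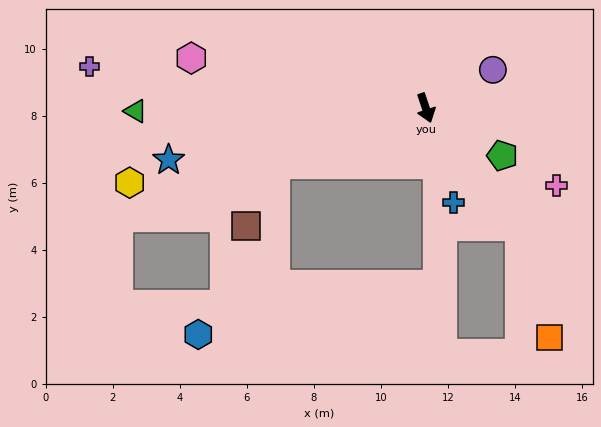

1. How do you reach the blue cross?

turn right 2°, forward 2.9 m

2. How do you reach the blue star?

turn right 97°, forward 7.8 m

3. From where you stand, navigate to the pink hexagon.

turn right 120°, forward 7.2 m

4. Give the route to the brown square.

blocked — turn right 88°, forward 4.8 m, then turn left 43°, forward 2.0 m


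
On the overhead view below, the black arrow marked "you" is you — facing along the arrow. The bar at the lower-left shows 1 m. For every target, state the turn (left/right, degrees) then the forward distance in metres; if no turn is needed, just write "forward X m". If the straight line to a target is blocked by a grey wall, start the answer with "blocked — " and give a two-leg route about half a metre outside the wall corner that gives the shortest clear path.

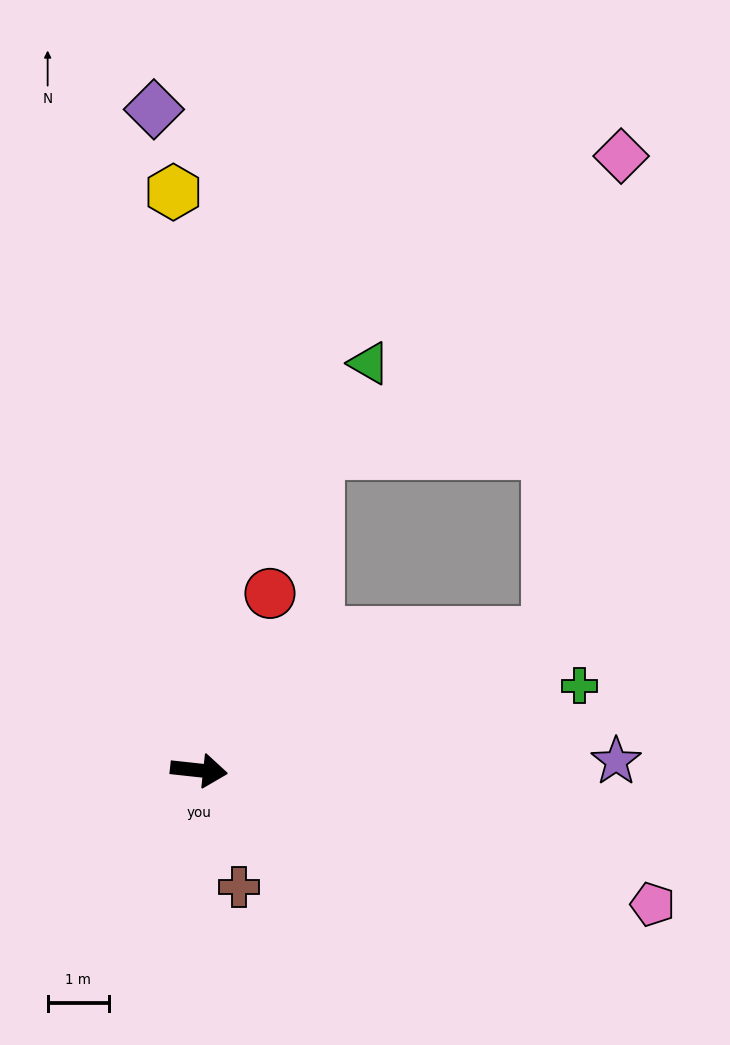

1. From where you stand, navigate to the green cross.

turn left 19°, forward 6.4 m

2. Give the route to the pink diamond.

blocked — turn left 28°, forward 6.1 m, then turn left 59°, forward 7.9 m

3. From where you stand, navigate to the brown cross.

turn right 65°, forward 2.0 m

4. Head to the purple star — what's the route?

turn left 7°, forward 6.8 m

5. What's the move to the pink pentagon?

turn right 10°, forward 7.7 m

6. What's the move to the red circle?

turn left 74°, forward 3.1 m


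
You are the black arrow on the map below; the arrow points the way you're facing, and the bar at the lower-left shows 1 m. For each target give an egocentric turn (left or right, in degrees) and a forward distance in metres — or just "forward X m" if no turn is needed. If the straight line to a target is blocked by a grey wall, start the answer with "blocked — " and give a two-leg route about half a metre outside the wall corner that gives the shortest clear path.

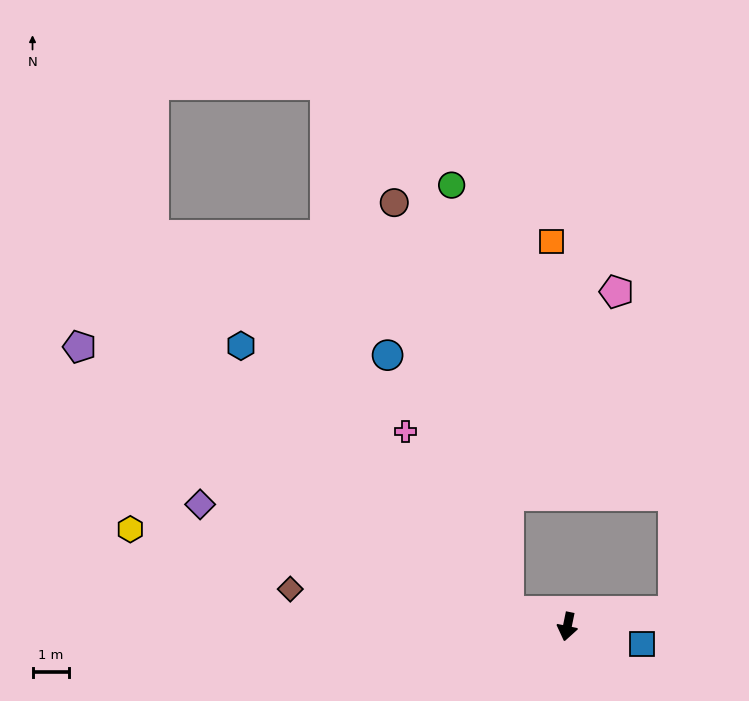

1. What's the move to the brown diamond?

turn right 86°, forward 7.6 m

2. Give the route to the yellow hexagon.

turn right 91°, forward 12.2 m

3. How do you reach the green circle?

blocked — turn right 93°, forward 1.6 m, then turn right 68°, forward 11.7 m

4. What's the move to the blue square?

turn left 89°, forward 2.1 m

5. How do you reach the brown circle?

blocked — turn right 93°, forward 1.6 m, then turn right 60°, forward 11.5 m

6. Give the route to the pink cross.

blocked — turn right 93°, forward 1.6 m, then turn right 46°, forward 5.6 m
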